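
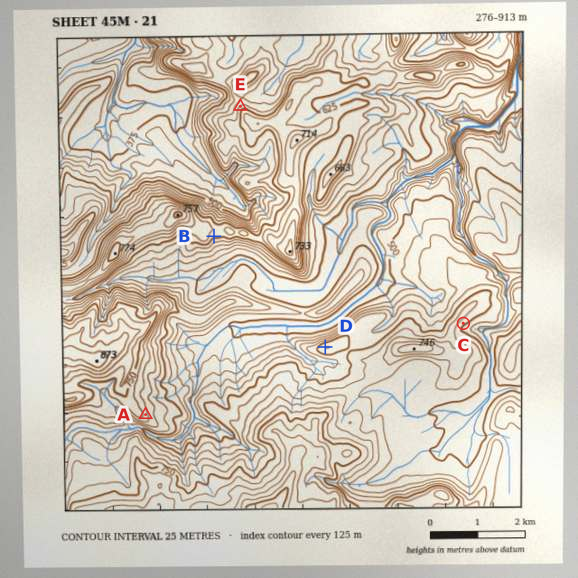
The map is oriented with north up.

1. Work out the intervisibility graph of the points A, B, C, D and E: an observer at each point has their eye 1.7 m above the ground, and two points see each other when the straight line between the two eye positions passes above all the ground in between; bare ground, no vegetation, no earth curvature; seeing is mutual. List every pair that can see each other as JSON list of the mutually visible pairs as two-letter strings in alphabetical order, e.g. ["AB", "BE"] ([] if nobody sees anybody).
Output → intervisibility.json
["AB", "AD", "BD"]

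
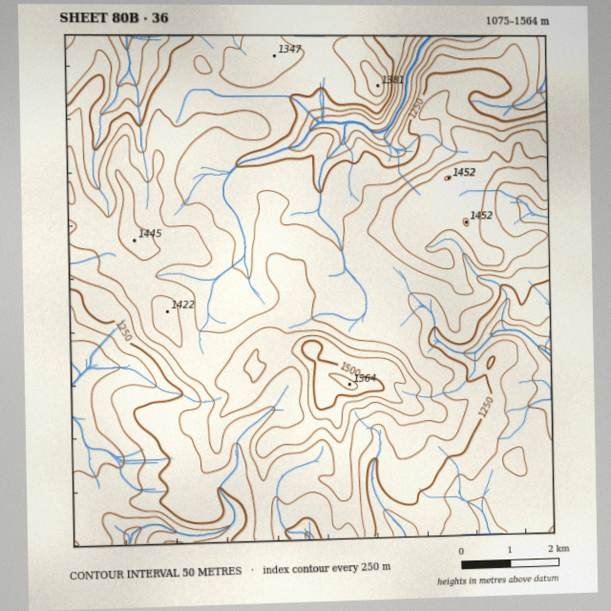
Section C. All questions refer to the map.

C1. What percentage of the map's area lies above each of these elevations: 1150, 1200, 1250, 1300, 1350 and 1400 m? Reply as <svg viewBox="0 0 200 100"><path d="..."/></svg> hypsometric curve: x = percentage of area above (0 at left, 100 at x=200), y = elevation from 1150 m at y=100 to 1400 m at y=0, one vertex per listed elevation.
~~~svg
<svg viewBox="0 0 200 100"><path d="M188 100l-24-20-24-20-45-20-46-20-29-20"/></svg>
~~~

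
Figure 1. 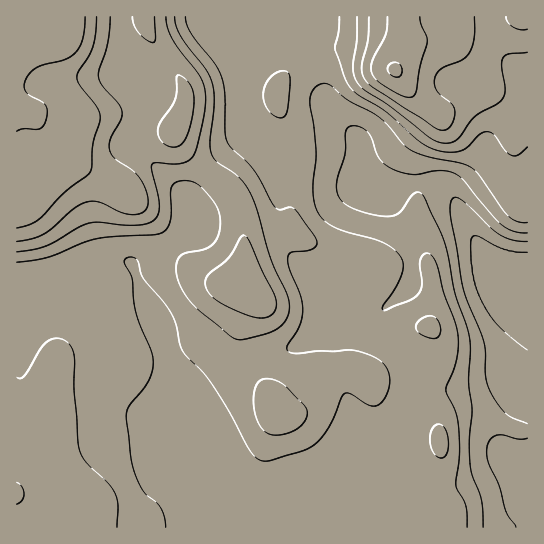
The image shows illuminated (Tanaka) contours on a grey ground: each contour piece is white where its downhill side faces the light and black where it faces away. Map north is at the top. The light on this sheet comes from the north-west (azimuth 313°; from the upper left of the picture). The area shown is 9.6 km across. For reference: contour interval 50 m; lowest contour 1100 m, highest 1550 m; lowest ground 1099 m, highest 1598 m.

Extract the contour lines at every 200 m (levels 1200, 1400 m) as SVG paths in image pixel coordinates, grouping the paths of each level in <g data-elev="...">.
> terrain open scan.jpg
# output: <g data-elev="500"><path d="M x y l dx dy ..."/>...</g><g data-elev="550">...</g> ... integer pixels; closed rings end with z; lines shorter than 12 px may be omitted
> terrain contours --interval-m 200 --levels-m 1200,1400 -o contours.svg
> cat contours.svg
<g data-elev="1200"><path d="M483 527l-1-26-10-26-2-13-1-24 3-27-3-29 1-43-3-13-12-33-11-52-19-43-6-6-6 3-14 18-9 3-13-1-16-4-12-5-8-5-4-8 0-10 8-29 0-20 2-5 3-3 5 0 11 4 5 8 9 21 6 6 9 5 18 4 28-3 8 0 8 3 7 7 38 44 12 6 13 2"/></g><g data-elev="1400"><path d="M17 504l5-4 2-6-2-7-5-5"/><path d="M259 318l8-1 6-3 3-5 0-8-26-59-4-6-3-1-2 2-13 21-20 17-3 6 0 5 6 9 10 8 24 11z"/><path d="M17 252l17-3 12-3 32-18 11-5 10-1 24 3 16 0 11-2 7-6 2-7 0-8-7-31 0-6 5-2 24 1 6-3 5-3 6-15 8-41-1-12-3-10-30-41-5-12-1-10"/><path d="M369 17l-1 22-6 27 0 7 3 6 8 8 61 40 9 3 5-1 4-4 2-8 1-7-4-7-14-12-3-6 1-7 2-5 4-4 21-9 7-7 5-15 0-21"/><path d="M506 17l2 5 6 5 7 3 6-1"/></g>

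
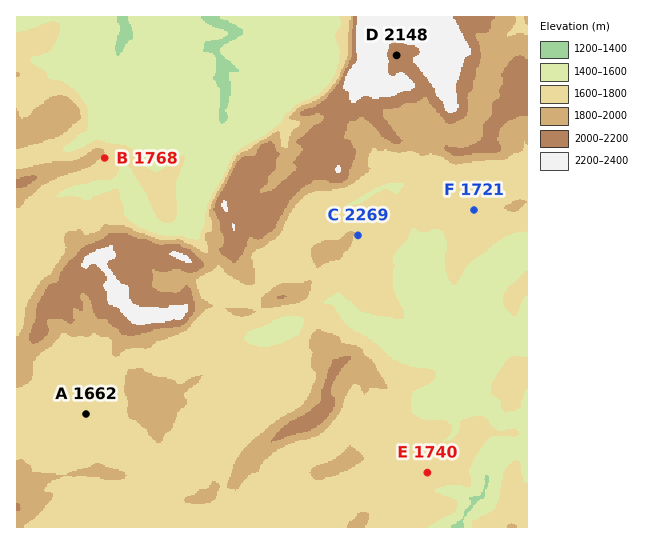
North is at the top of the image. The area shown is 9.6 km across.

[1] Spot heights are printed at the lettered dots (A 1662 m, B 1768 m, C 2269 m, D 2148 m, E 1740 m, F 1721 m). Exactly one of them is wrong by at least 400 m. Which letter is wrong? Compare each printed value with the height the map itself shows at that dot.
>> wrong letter C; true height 1769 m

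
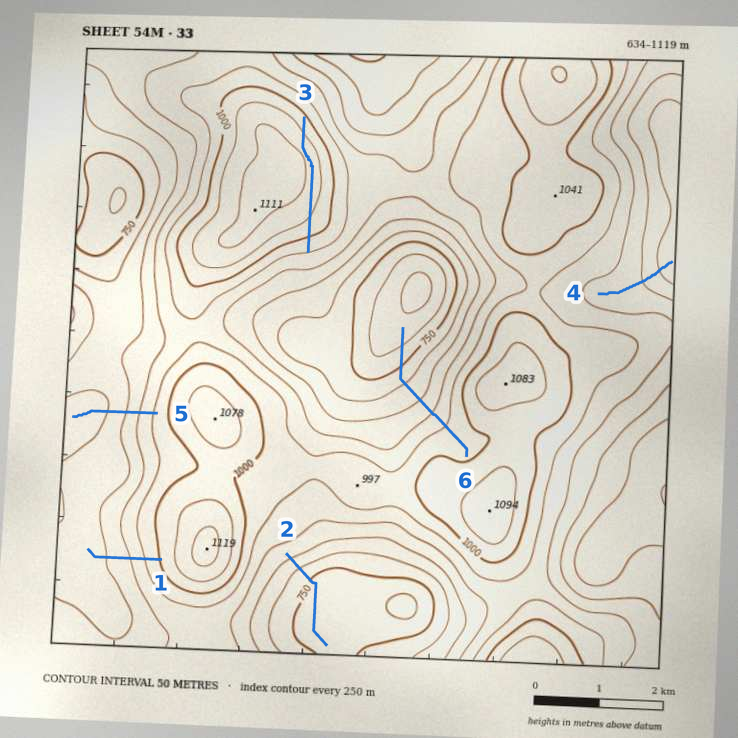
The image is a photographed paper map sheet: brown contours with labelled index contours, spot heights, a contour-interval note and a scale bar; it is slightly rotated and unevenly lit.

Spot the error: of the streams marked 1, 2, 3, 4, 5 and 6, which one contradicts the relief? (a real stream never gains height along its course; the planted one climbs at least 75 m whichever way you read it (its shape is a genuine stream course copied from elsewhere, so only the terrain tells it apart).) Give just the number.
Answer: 3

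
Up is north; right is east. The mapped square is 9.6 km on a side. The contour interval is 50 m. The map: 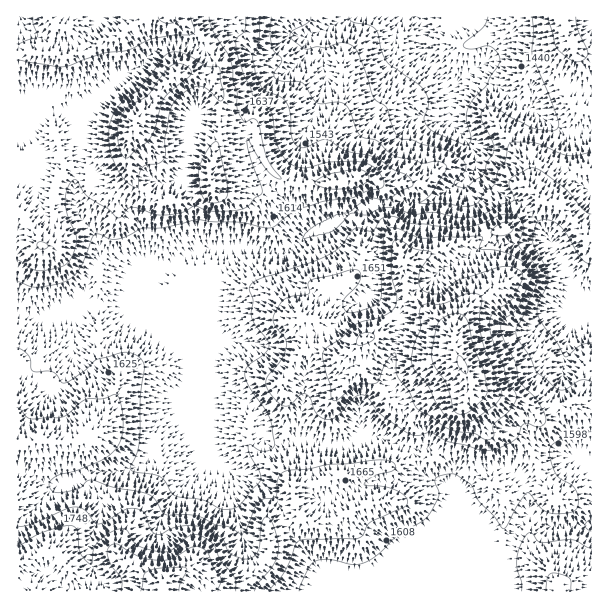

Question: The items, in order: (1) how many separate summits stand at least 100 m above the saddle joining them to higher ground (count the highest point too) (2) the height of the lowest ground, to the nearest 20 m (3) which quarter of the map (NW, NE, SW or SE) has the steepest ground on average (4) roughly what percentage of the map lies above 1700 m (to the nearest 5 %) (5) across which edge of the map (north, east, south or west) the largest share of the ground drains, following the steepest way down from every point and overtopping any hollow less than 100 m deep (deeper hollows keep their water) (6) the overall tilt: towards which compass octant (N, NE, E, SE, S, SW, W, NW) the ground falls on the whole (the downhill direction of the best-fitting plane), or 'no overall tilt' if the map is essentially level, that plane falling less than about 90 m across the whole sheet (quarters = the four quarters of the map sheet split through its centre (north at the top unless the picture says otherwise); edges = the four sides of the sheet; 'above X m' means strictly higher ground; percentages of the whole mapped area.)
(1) There are 3 summits with 100 m or more of prominence.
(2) About 1360 m is the lowest elevation on the sheet.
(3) The north-east quarter is the steepest part of the map.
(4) Ground above 1700 m makes up about 15 % of the sheet.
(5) Drainage is mainly to the north: more ground falls towards that edge than towards any other.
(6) Overall the map slopes down towards the north-east.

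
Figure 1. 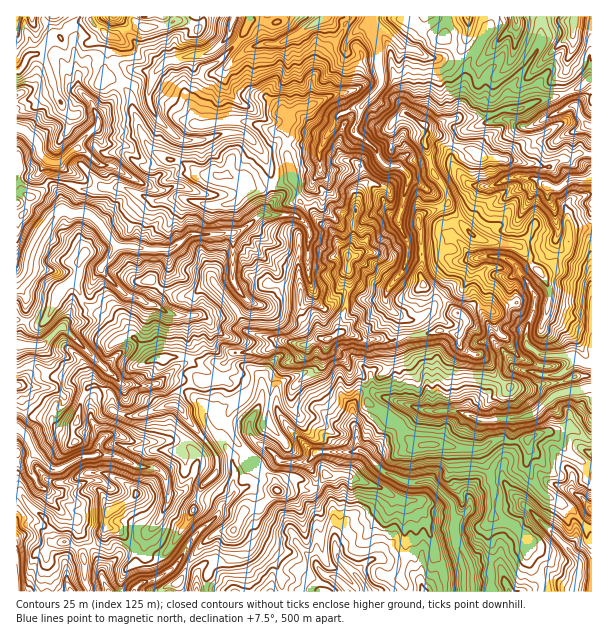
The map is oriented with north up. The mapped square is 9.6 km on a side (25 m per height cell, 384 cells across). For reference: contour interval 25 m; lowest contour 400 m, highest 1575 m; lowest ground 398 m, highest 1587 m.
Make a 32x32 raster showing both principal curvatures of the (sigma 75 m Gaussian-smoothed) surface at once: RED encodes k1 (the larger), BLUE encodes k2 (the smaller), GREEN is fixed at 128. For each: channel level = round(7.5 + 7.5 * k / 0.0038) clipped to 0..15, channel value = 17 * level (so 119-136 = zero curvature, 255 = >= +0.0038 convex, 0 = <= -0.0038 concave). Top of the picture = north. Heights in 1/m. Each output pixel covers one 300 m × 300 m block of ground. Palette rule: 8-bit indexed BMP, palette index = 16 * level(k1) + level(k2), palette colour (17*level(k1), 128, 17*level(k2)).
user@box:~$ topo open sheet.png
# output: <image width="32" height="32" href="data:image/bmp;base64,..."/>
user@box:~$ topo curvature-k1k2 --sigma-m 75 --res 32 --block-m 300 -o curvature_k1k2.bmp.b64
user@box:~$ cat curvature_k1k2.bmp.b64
<image width="32" height="32" href="data:image/bmp;base64,Qk02CAAAAAAAADYEAAAoAAAAIAAAACAAAAABAAgAAAAAAAAEAAATCwAAEwsAAAABAAAAAAAAAIAAABGAAAAigAAAM4AAAESAAABVgAAAZoAAAHeAAACIgAAAmYAAAKqAAAC7gAAAzIAAAN2AAADugAAA/4AAAACAEQARgBEAIoARADOAEQBEgBEAVYARAGaAEQB3gBEAiIARAJmAEQCqgBEAu4ARAMyAEQDdgBEA7oARAP+AEQAAgCIAEYAiACKAIgAzgCIARIAiAFWAIgBmgCIAd4AiAIiAIgCZgCIAqoAiALuAIgDMgCIA3YAiAO6AIgD/gCIAAIAzABGAMwAigDMAM4AzAESAMwBVgDMAZoAzAHeAMwCIgDMAmYAzAKqAMwC7gDMAzIAzAN2AMwDugDMA/4AzAACARAARgEQAIoBEADOARABEgEQAVYBEAGaARAB3gEQAiIBEAJmARACqgEQAu4BEAMyARADdgEQA7oBEAP+ARAAAgFUAEYBVACKAVQAzgFUARIBVAFWAVQBmgFUAd4BVAIiAVQCZgFUAqoBVALuAVQDMgFUA3YBVAO6AVQD/gFUAAIBmABGAZgAigGYAM4BmAESAZgBVgGYAZoBmAHeAZgCIgGYAmYBmAKqAZgC7gGYAzIBmAN2AZgDugGYA/4BmAACAdwARgHcAIoB3ADOAdwBEgHcAVYB3AGaAdwB3gHcAiIB3AJmAdwCqgHcAu4B3AMyAdwDdgHcA7oB3AP+AdwAAgIgAEYCIACKAiAAzgIgARICIAFWAiABmgIgAd4CIAIiAiACZgIgAqoCIALuAiADMgIgA3YCIAO6AiAD/gIgAAICZABGAmQAigJkAM4CZAESAmQBVgJkAZoCZAHeAmQCIgJkAmYCZAKqAmQC7gJkAzICZAN2AmQDugJkA/4CZAACAqgARgKoAIoCqADOAqgBEgKoAVYCqAGaAqgB3gKoAiICqAJmAqgCqgKoAu4CqAMyAqgDdgKoA7oCqAP+AqgAAgLsAEYC7ACKAuwAzgLsARIC7AFWAuwBmgLsAd4C7AIiAuwCZgLsAqoC7ALuAuwDMgLsA3YC7AO6AuwD/gLsAAIDMABGAzAAigMwAM4DMAESAzABVgMwAZoDMAHeAzACIgMwAmYDMAKqAzAC7gMwAzIDMAN2AzADugMwA/4DMAACA3QARgN0AIoDdADOA3QBEgN0AVYDdAGaA3QB3gN0AiIDdAJmA3QCqgN0Au4DdAMyA3QDdgN0A7oDdAP+A3QAAgO4AEYDuACKA7gAzgO4ARIDuAFWA7gBmgO4Ad4DuAIiA7gCZgO4AqoDuALuA7gDMgO4A3YDuAO6A7gD/gO4AAID/ABGA/wAigP8AM4D/AESA/wBVgP8AZoD/AHeA/wCIgP8AmYD/AKqA/wC7gP8AzID/AN2A/wDugP8A/4D/AKOopOWy9IDQ9da1dYaHpoeWlZWUpqeEt5WDx5SWp3WksriD55Kk9+iQ4pWWl4eWhoS2hJWGpobIhHS1hqiXp4Kjt8fFtIW1hveQ55anl5eVlpSXl3aXhsdwlqaGuMiAtpS2lnO2x4aDpuWQ18iXdYOWhYeXh4eXpoDJp7e3gKbWpceEdabYlqaC+MaAyMd0tpV0dXaXl6inkYPHloCm2KPncJWVxoP5yYCU1YOUlenHx4SXtvfF1qC1c8eDpteTsrPTsOjm+JShgbXWxoWmxsfD+PjGgIBwk6iFppW3lpTHw4DkkICQsMXHppTFpraA0YCggYC2ybi2p6eGdaeWlbaglsj5oMOjhIWU5oS2keeytri0lZWnuMi2xvjl6baXtqTGpuihxve3deeEl4SltLWnloGnuMeVpaRwgIBwttaVppeE5aP2k9j4tXSGp5SUx3WXg8ekgZKSk5XIuZWAxZSDhZTH56CAgJKlqJeXhYTGloSllJaHp5eXhqXp58TCs9e2lseQoenIpZamt4RzpMWVlMRylYaGhZSl5YDg1KO0gXDHsLTFo6e4ppbG09fU99bXcre2lnVi+PSh9JCggpO21oCjt6e3loeGhZPW16Wlx/f4xcbW5vbnx6K0oPmnlKTXpJSWt6iCgIFylNRyY6a2g9aWg4OEhOnF6Mag+JeTg6jHtaazkKPX2Kb3gKWk54C11ISA18jVhKaXx6D1h4OTlaTGgcLo6pKE2bSyyZT3kLf5hYOQ+XWWpqWSoPiWg6OkuMikoaalkabIxaOFluaAtvnH2KD1dJSAoJDmlraEtYKWybeQkZOikKCQg5aF+IDXx8emkPZ0ldjn5reExoTYcZSkgIanlreVpoShgbPAwcPjs4SA+GS1l5aUx7XVpdencZOFlpfHttfXx8iEotXVlObHs6D45caGlrezoeilxtbk19jXw4KUg5WWqLek1oKD2Of4oLH0hIKQo4FwoLPGkoHmoYCkt6bHt6eXhoXYkZPE1nCQtuaBp7ez1PjFk9iQ05DVxpXHt5V1qKiDlseA1tbA0ZH2lLTZxseWhMfnkHPmo4GXt7aBpKSSkqaot4SgsMD6o/i3g4Smg5LmooKmlrfagJbXgraop7e2lKjHyHHAoqb416TYtrXFtYDCoZWXx4GklceCmKiHhZS3t5fY9veQo+eFdaZ1dpe35+WztpWmlLmnpoKXqJZ0l4amdceEpvaQpYaGloaFloWmhOjHpoaGhpWWhXKCo8WDhpd1t5aEtbOWhISWlqeExpSUtpaml4aWyKWGhqaloNVygYOnppSlpIKVqZamlJSnt4O1paanttej1+jX1smDxcbZtZKFxnSlyKeXlpW4gpa3hLU="/>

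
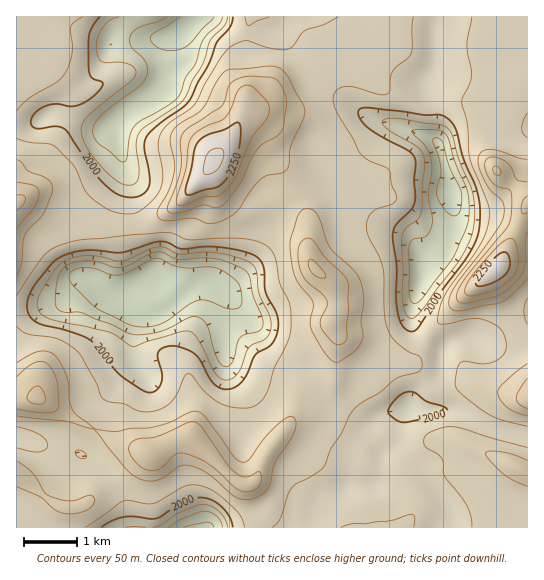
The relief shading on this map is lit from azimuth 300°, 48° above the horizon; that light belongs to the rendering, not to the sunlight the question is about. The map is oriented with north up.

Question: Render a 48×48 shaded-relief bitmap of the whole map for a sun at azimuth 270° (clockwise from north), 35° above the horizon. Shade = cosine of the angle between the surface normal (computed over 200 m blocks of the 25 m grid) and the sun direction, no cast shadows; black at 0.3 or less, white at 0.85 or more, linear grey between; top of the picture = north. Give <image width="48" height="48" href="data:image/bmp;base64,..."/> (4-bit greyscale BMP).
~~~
<image width="48" height="48" href="data:image/bmp;base64,Qk32BAAAAAAAAHYAAAAoAAAAMAAAADAAAAABAAQAAAAAAIAEAAATCwAAEwsAABAAAAAAAAAAAAAAABEREQAiIiIAMzMzAERERABVVVUAZmZmAHd3dwCIiIgAmZmZAKqqqgC7u7sAzMzMAN3d3QDu7u4A////AHiIh2RFZ3QjV77Zh3d3iIh3iHdniZiHd4iZh2VVeHUzR724h2Z3iIiHeIdmiZiHd5mIeHZWeHZUV6unZmZ3d4iHeId3iYiHiIh2eIZniHdmeKuoQ1Z3d3iIiId4iIiIiGZWd4d4mXZWibuXU0Z3dneIiId4iIiJmUVnd3iaqoVGiqdXhEZ3dneHiIeIiImqmFZ3d4iruoVGiXRIpkV3d3d3iIiIiJmYZXeIeImqqYd4hkNYuVRnd3d3eIiIiYh2ZoiIiJmZmIiZdDNoqoVWd3d3d4mIiHZnd4iIiId4h4mZczV4mpdWd3Znd4mIh3eIiIh3ZmZ3d4iZdVZ3iZhmZ3ZmZniIiJmZmZhkNGd3d3iZhmd4iJh2d3dmVWmYmZmaqphjJGd3ZnmYhmeIiIiHd3d3VWmYiZmaqqljJGZmVYqpdTaamIiIiGZ3dmeImZiZqqljNWVVV5upYia8qYiIiGZ3d3dnmYiJqqlkRVVVaKqYUSa9uYiImWVnd3dWmXeImZl1VlVVaamHQje8uqmJqWVWd3dWiHiJiIh2ZVVlaJmHU0eqq7qaunRFZmd2eIiZiGZmVVZURomYZFeInNuruVRFZVmXZ4mYh0RFZmVEV4mqhmd4rdusyVNFU0m6hniIdyI1Z1VWeIiZl2eJzcqruWQ1QSnNuFZmZhI1ZlVniIiIh3eb3bmruWQ0QBfO7HVERCIjRWZ3eIiHeIis7aq7qFM1QAW+/8dCEjIQJXiHZniYd4ms3bvLhUNFQASc7+xzADMgFHiXQ2iYd4mbzLzaYzRWUQOKzv62EDRUNGeHQjinZniZqqzYM0ZmQQSJrf7YIDVnZnd3ZUaYZneIiay3NFd2QRV3nO7rUjVnd3d3d3eIh3d3iJqnRGd2QjVmit7chTRWd3d3iJh3iHZ3d4mnRWd2VDRFau7cuTNFZ3d3iauWZ3Znd4mXVXd3dUIjau7M3EM0Z3dmeb3ZRWRGd3iHZnd3dkECa/7M3FQ0VmZVeb3uhVMkZ4d2Z3d3d0ACfP/KqmZVVlQ1iszvyFICV3dmd3d3dkECjf/YZmZmZkJGnMvf6nMBR3Zmd3d3dkICnv/GNGZnZCJXrcvf64UQRnZWd3d3dlIDz/2VRXd3UyRovcvO64YhNmVWd3d2ZkIG39p2Z2d2UiRozczNy5dCNVRGd3ZlVDNJ7rh3d1Z3ZDRovMzLupl1RVRFd2VERWd5zKh3d0RodkNHmqvLuqqnVERFZlRGd4iIqpiHd1VXh1M0aIq8zLu4ZURFZlZ4h3d4mYiHd3Zmd2VDRnit7bzIVUM1Z2eId2Z5mYiId3d3ZmZkM1ec7cuoZkNGd3iHdlZ5mYiId3d3ZVZ2UzaL3cqYd1RXd3d3dmZ4mZiIh3d3dTRnZEaJvtqHh2Z3d3d3d2ZomZiIiHd3dSJXZVZ5vdqHd3eId3d3d3ZYmZiIiHd3dSFXZVZ5vduYd3iId3d3d3ZomYiIiHd3djJGZVVorMy4d3iIh3d3d3ZomZiIiHd3dkNGdlRGib7Zd3iIiId4h3ZniZiIdw=="/>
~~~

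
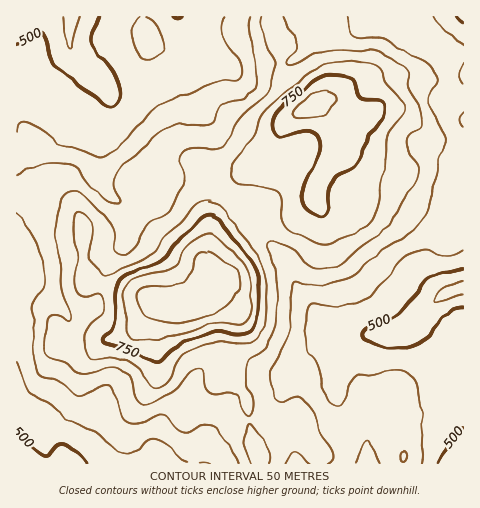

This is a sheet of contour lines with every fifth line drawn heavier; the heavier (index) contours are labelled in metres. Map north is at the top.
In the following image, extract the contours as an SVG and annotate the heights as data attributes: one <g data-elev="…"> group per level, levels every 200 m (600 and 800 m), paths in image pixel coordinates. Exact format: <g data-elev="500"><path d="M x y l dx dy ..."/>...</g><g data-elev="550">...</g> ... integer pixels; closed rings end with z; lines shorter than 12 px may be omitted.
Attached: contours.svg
<g data-elev="600"><path d="M286 463l5-9 3-2 5 2 11 9"/><path d="M328 463l4-5 0-7-11-16-6-17-8-14-5-5-4-2-19 3-5-5-3-10 0-14 18-42 2-44 2-3 2 0 13 3 11 0 32-8 24-22 30-20 16-13 7-11 9-37 2-17 7-16-2-9-11-19-5-12 1-7 6-8 2-4-1-7-4-7-8-7-21-9-18-13-8-2-16 2-6-2-4-5-5-15"/><path d="M401 461l4 1 2-3 0-5-3-3-2 1-2 3z"/><path d="M17 211l5 8 16 27 3 10 2 14 0 17-9 13-2 8 3 20-2 29 3 11 4 7 5 3 16 5 13 10 4 3 6-1 18-9 8 1 5 6 8 24 7 6 8 0 26-8 4 2 8 11 7 4 7 0 16-7 7 0 9 10 12 19 5 9"/><path d="M250 17l-1 10 7 53-3 10-10 8-20 6-4 5-6 13-4 3-33 0-9 2-9 7-36 33-6 7-2 11 6 16-1 3-7-1-10-6-15-15-9-13-7-4-12-2-13 1-15 4-14 6"/></g><g data-elev="800"><path d="M137 340l24-2 57-15 20 2 7-3 3-3 2-6 1-23-2-16-5-11-28-26-5-2-4-1-11 5-10 7-4 6-4 12-5 5-27 6-15 6-7 9-1 11 5 32 3 4z"/><path d="M296 118l20-1 7-2 10-11 2-6-1-3-4-3-7-1-11 4-19 16-1 5z"/></g>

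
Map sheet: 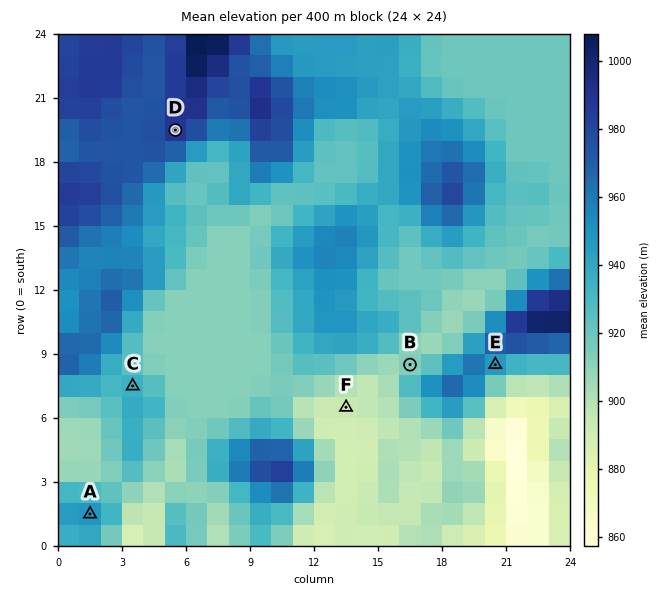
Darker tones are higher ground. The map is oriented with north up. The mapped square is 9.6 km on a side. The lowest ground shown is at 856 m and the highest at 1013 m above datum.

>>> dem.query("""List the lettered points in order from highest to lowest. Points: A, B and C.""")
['A', 'C', 'B']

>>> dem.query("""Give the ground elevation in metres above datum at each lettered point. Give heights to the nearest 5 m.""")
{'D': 990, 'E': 945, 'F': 895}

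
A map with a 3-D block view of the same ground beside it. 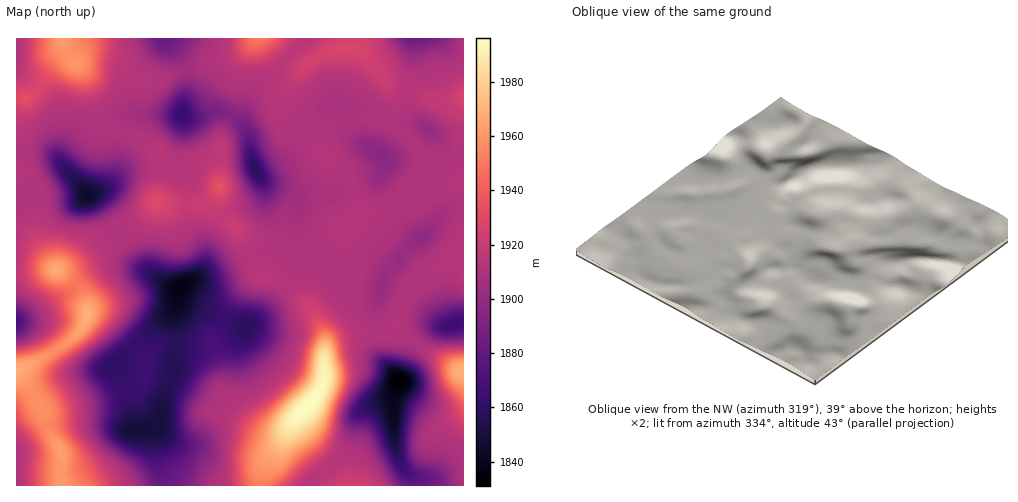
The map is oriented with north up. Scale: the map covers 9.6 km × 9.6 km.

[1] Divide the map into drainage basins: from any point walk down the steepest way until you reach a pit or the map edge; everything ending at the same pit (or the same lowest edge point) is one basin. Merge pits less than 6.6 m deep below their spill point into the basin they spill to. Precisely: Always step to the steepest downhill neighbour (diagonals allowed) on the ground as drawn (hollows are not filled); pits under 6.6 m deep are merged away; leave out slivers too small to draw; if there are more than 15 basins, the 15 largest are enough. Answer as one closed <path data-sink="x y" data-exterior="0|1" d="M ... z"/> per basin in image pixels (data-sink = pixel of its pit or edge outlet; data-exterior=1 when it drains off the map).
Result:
<path data-sink="181 286" data-exterior="0" d="M218 188l-17 17-35 0-9-4-26 27-27 14-23 19-24 9 16 11 8 10 5 10 1 16-6 12-17 16-19 13-29 12 0 3 14 14 12 22 14 1 45-10 19-7 12-1 12-14 0-16 3-7 8-9 9-2 51 2 8 26 1 24 4 10 15 14 20 11 17 1 5-2 29-30 10-20 1-39-3-12-10-20-7-7-20-18-25-11-20-41-20-22z"/><path data-sink="400 380" data-exterior="0" d="M395 326l-4 5-8 3-35 3-15 4-7 6-2 5 0 28-4 10-6 10-23 22-10 18-15 19-6 17-1 10 205-1 0-114-5-1-40-24z"/><path data-sink="133 431" data-exterior="0" d="M179 344l-20 1-10 6-5 11 0 16-12 14-12 1-19 7-45 10-14 0 3 15 17 28 0 33 197-1 5-24 23-32-7 3-17-1-20-11-15-14-4-10-1-24-8-26z"/><path data-sink="88 196" data-exterior="0" d="M68 59l-7 2-11 11-11 16-15 12-3 12-1 12 3 42-1 6-6 5 1 97 39-4 25-9 23-19 27-14 25-26 1-50-16-12-28-10-14-11-17-48-5-6z"/><path data-sink="255 168" data-exterior="0" d="M273 38l-17 0-11 17-7 20 0 28-18 37 0 70 20 22 18 38 5 6 7 0 21-13 13 0 8 5 10-4 18-15 6-20 12-17 0-10-10-25-19-18-45-57-1-5 5-11 10-15 7-6-5-1z"/><path data-sink="423 237" data-exterior="0" d="M463 178l-14 8-18 5-11 6-16 1-25 16-23 0-10 15-6 20-18 15-11 4 1 12-3 25 15 30 2 13 3-4 10-5 18-3 26-2 8-3 4-5 8-27 22-25 26-12 13-1z"/><path data-sink="378 153" data-exterior="0" d="M350 47l-22 4-20 11-13 14-12 21 1 5 18 24 27 33 19 18 10 25 0 10 21 2 25-16 13 0 14-7 23-7-13-6-25-31-24-24 2-21-8-20-12-17-14-14z"/><path data-sink="181 114" data-exterior="0" d="M250 45l-16 11-84 26-16-3-15-14-15-6-16-1-12 6 4 4 6 10 9 35 11 14 35 13 32 22 30 0 10 8 5 12 3-16-1-26 18-37 0-28 3-13z"/><path data-sink="17 322" data-exterior="1" d="M57 270l-41 4 1 95 28-11 19-13 17-16 5-8 1-14-6-16-8-10z"/><path data-sink="414 39" data-exterior="1" d="M463 38l-113 0-2 9 12 4 31 35 25 6 15 8 14 1 19-4z"/><path data-sink="164 39" data-exterior="1" d="M255 38l-192 0 0 3 12 23 13-6 16 1 15 6 15 14 16 3 84-26 12-8z"/><path data-sink="455 324" data-exterior="0" d="M463 262l-12 0-26 12-22 25-8 24 0 5 12 10 52 32 5 0z"/><path data-sink="427 128" data-exterior="0" d="M389 84l-2 1 7 17-2 21 24 24 25 31 8 5 7 0 6-4 2-2 0-79-27 3-10-2-11-7-21-5z"/><path data-sink="17 461" data-exterior="1" d="M18 374l-2 1 0 110 45 1-1-37-15-24-3-17-8-15z"/><path data-sink="17 39" data-exterior="1" d="M62 38l-46 1 1 59 9 1 5-3 30-35 7-2 5 3z"/>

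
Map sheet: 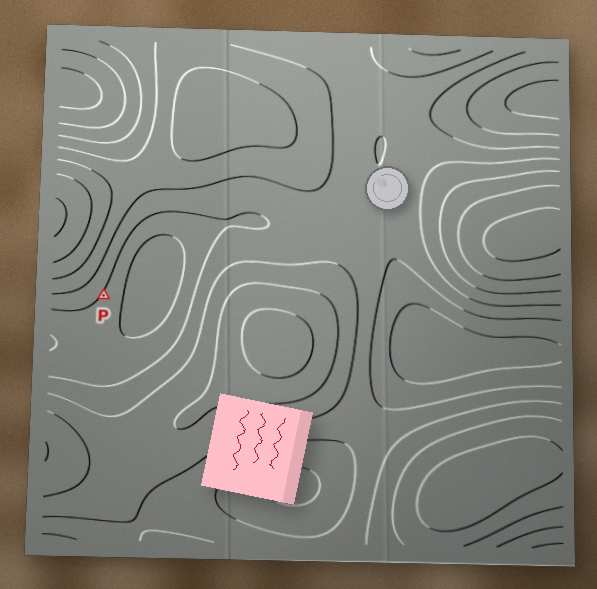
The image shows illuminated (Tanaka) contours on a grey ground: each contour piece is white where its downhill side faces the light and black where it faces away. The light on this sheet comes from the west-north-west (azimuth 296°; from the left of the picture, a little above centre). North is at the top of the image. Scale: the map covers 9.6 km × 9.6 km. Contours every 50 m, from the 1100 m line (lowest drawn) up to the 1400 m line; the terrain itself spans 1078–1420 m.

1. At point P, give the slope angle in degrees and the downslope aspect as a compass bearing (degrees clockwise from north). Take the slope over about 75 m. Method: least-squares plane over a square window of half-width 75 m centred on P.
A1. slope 7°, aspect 119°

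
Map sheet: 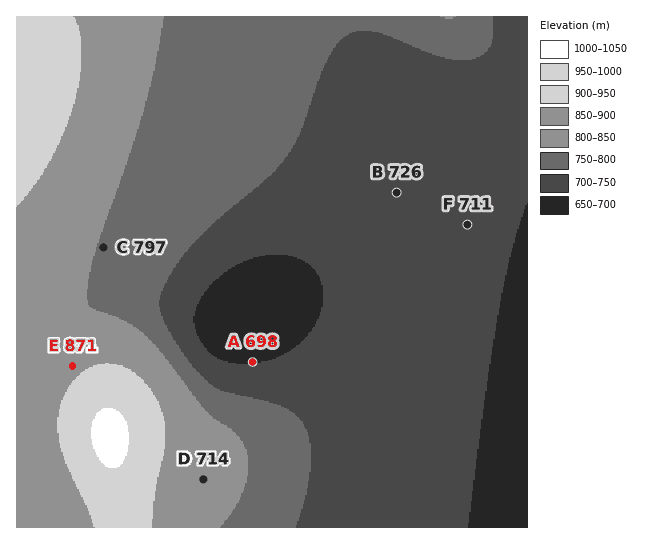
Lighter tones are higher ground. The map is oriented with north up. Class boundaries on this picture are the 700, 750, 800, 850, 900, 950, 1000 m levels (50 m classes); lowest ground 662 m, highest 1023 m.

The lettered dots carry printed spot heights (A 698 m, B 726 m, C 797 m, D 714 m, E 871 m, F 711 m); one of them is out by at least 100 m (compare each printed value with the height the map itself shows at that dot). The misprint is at D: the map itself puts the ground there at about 839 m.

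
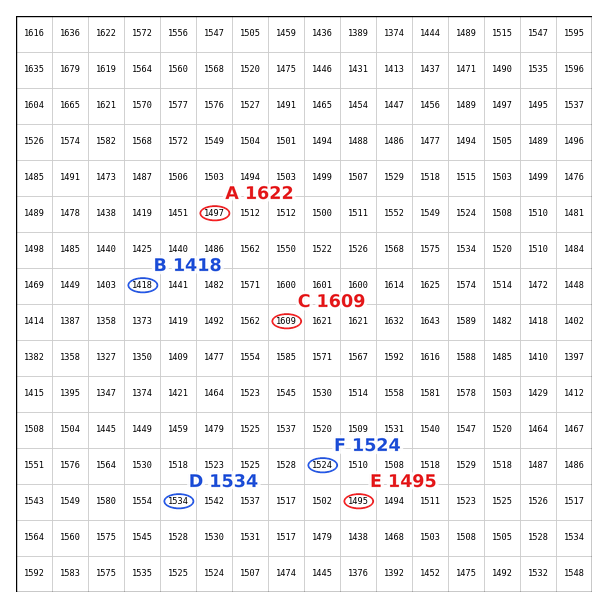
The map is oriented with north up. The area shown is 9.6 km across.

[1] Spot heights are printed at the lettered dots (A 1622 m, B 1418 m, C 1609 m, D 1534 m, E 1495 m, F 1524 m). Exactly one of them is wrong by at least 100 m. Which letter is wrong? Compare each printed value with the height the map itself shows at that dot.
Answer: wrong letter A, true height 1497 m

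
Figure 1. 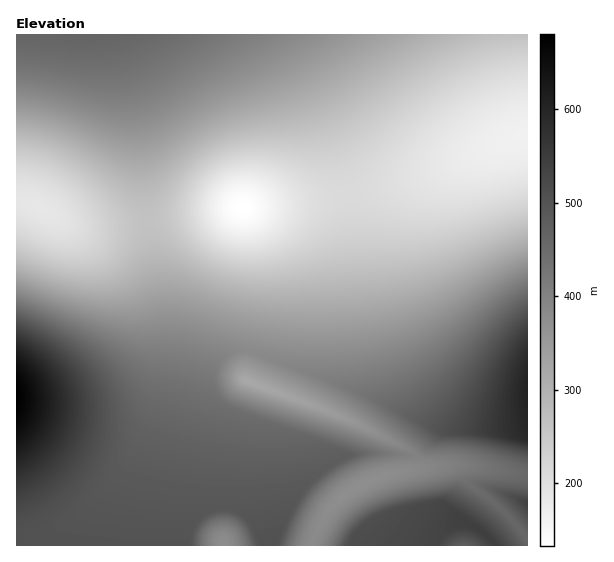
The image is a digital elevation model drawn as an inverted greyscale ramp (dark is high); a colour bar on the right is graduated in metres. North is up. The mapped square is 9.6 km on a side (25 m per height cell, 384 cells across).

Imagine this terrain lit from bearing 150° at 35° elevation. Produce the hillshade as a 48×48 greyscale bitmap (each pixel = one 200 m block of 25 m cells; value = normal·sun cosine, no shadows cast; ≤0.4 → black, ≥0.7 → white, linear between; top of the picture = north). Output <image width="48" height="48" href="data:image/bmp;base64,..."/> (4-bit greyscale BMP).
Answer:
<image width="48" height="48" href="data:image/bmp;base64,Qk32BAAAAAAAAHYAAAAoAAAAMAAAADAAAAABAAQAAAAAAIAEAAATCwAAEwsAABAAAAAAAAAAAAAAABEREQAiIiIAMzMzAERERABVVVUAZmZmAHd3dwCIiIgAmZmZAKqqqgC7u7sAzMzMAN3d3QDu7u4A////AJmYiIiIiIiJz+uXaL/qYQKIiIiJ39pmeqmZmIiIiIiIv/2oeK/8gwBYiIiIrLl3e6qpmYiIiIiInv/JiI3+pRADZ4iIiHZnmru6qZiIiIiIic25iIr/2UAAATVmdlVpmMy7qpmIiIiIiIiIiIjf/JUgAAAANFZ3ZMzLuqmYiIiIiIiIiIie/9p1MQAAA1ZlQ93Mu6qZiIiIiIiIiIiJ7//Kh2VDM1ZVZ93cy7qpiIiIiIiIiIiInf/+26mYiIiZq93czLupmIiIiIiIiIh3d5vMuqvN3Mzd793dzLupmIiIiIiIiHd3ZUNFaJrO///u7t3czLuqmIiIiIiId3ZUMiNGiqqqzMzLu9zMzLuqmIiIiIh3ZUMiI0aKqqmHd3d3iMzMu7qqmIiIiIdlQyIjV4q6qYdmZmZneLu7u6qpmIiIiIZCIjVom7uph2ZmZmZmd6qqqqmZmIiIiIdTRomru6mHZmZmZVVmZ5mZmZmYiHd3eJqpmru6qYdmZmZlVVVVZnd4iIiIh3d3d5zdy7qYd2ZmZmVVVVVFVWZmd3d3d3d3d3rcqZh2ZmZmZlVVVERERFVVVmZmZ3d3d3eZh3ZmZmZmZVVVREQzM0REVVVmZmZnd3d3ZmZmZmZmZVVVREMzMzM0REVVVmZmd2ZmZmZmZmZmZVVURDMyIiMzNERFVWZmZmZmZmZmZmZmZVVURDMiIiIzM0RFVVZmZmZmZmZmZmZmZVVURDMiISMzM0REVVZmZmZVVVVmZmZmZVVURDMiITMzRERFVWZmZmVVVVVWZmZmZlVVRDMiITRERERVVWZmZlVVRVVWZmZmZmVVREMyIkRVVVVVZmZmZlVERFVWZmZmZmZVVEMzIlVVVWZmZnd3dmVEREVWZmd3ZmZlVUQzMmZmZmZnd3iId2VURFVmZ3d3d2ZmVVRDM3d3d3d3eIiZiHZlVVVmd3d3d3dmZVVEQ3iIiIiIiJmamZh2ZmZnd3iId3d2ZlVURIiZmZiZmaqru6qYd3d3iIiIiId3dmZVVZmZmZmZqqu8zMu6mIiIiIiIiIiHd3ZmVaqqqqqqqrvM3d3LqpmZmZmZmZiIh3d2Zru6qqqqu7zN3u7cy6qqmZmZmZmYiId3dru7u7u7u8zd7u7tzLuqqqqqqpmZmIiHd8zLu7u7u8zd7u7t3Mu7qqqqqqqpmZiIiMzMy7u7vMzd3u7t3Mu7u7u6qqqqqZmZiNzMzLu7vMzN3e7d3My7u7u7u7qqqqmZmd3MzLu7u8zM3d3d3MzLu7u7u7u7qqqqmd3MzLu7u7zMzd3dzMzMu7u7u7u7u6qqqszMy7u7u7vMzMzMzMzMy7u7u7u7u7u6qszMu7u7u7u8zMzMzMzMzMzMzMu7u7u7u8y7u7u7u7u7vMzMzMzMzMzMzMzMy7u7u7u7u6qqq7u7u7u7u7u7zMzMzMzMzMy7u7u6qqqqqru7u7u7u7u7u8zMzMzMzMzMzKqqqqqqqqu7u7u7u7u7u7zMzMzMzMzMzKqqqqqqqqq7u7u7u7u7u7vMzMzMzMzMzA=="/>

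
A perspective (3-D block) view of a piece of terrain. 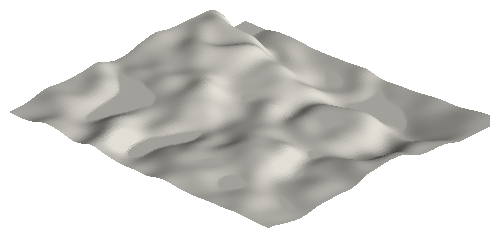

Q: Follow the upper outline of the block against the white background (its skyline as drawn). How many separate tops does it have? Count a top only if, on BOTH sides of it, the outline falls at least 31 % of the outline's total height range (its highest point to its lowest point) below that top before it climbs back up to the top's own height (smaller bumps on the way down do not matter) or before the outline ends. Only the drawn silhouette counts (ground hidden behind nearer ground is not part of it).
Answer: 1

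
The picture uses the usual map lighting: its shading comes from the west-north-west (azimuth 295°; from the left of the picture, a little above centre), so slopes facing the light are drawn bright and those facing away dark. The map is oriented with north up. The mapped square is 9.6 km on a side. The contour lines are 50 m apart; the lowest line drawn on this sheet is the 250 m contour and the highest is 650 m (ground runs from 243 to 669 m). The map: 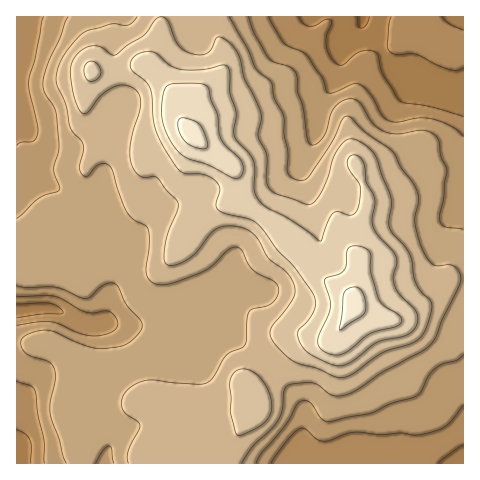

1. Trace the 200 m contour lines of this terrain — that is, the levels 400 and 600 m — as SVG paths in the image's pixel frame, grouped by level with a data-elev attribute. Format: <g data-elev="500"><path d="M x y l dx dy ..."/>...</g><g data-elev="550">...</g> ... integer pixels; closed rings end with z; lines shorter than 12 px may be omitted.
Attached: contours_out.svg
<g data-elev="400"><path d="M95 463l8-13 6-4 3 2 2 15"/><path d="M256 463l6-10 24-29 10-19 4-4 5-1 4 2 12 16 6 4 43-9 21-10 26-7 4-5 7-14 7-8 7-5 14-4 7-5"/><path d="M17 286l9 1 30 0 29 12 6-2 12-12 6-2 4 0 5 4 9 19 15 17-1 7-8 9-8 6-9 2-15 2-10-2-16-5-19-10-8-2-16 3-8 3-3 4 0 6 4 7 7 3 16 5 6 8 1 10-5 23 0 11 9 26 4 17 4 7"/><path d="M463 229l-18-2-5-5 0-7 4-16 0-16 3-12-6-16-2-15-7-7-11-3-23 4-14-3-12-8-13-21-5-3-5 0-8 3-8 7-7 23-5 8-7 5-4-1-3-7-4-32-5-13-2-19-5-6-17-5-5-4-15-25-6-16"/><path d="M68 17l-20 46-5 20 2 9 9 14 2 9 3 32-5 22 6 20-3 3-18 6-22 20"/></g><g data-elev="600"><path d="M334 355l10-2 25-19 27-7 3-2 3-4-3-6-15-9-5-6-8-28-1-19-3-4-6-3-7 0-5 2-2 4-1 12-2 6-4 4-13 4-2 2 5 19 0 8-2 8-9 20-1 8 4 7z"/><path d="M232 178l5 0 4-2 2-4 0-7-4-7-13-12-5-8-2-7-2-16-6-14-3-14-5-3-7-1-21 0-7 2-3 4-2 6-1 21 4 15 8 15 12 11 22 8z"/></g>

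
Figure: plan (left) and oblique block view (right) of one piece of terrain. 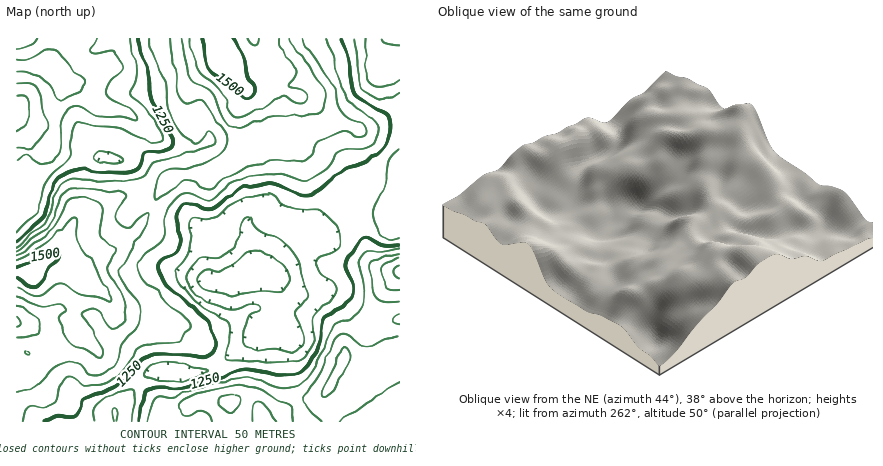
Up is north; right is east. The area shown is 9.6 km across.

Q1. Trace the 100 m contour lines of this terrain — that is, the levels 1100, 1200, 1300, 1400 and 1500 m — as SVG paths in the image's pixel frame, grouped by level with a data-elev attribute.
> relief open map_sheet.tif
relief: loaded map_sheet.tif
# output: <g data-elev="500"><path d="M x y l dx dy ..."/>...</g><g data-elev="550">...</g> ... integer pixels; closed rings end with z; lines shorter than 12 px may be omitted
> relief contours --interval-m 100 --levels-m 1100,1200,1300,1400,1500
<g data-elev="1100"><path d="M228 295l-18-4-8-3-5-6 1-7 6-4 12 0 6-1 16-9 10-9 6-2 10 2 12 6 8 6 5 8 1 6-2 6-2 4-6 3-22 0-22 4z"/><path d="M16 59l12 0 18-9 8 0 8 5 12 16 10 9 1 4-2 4-5 4-14 6-6 1-2-2-6-11-10-8-10-5-14-1"/><path d="M400 45l-11-1-6-6"/><path d="M38 38l-8 7-14 3"/></g><g data-elev="1200"><path d="M93 422l1-12 4-7 14-8 18-6 4 2 1 7-4 24"/><path d="M170 382l-24-4-2-1-1-3 3-4 6-5 14-3 14 1 27 7-4 4-13 6-10 2z"/><path d="M254 362l-28-2 4-32-1-4-35-24-16-18-3-8 2-6 9-8 2-7 2-11-1-20 2-4 5-1 12 2 6-1 26-18 14-4 12-2 6 2 10 8 8 4 26 1 6 2 15 17 3 6 1 8-1 4-4 4-16 6-3 4 0 6 2 6 15 10 3 8-4 8-15 12-4 6-1 6 1 18-6 14-6 5-6 2z"/><path d="M400 238l-12 2-6-3-6-11-3-14 2-8 11-22 2-20 12-13"/><path d="M108 164l-11-4-3-2 1-4 5-2 8-1 9 3 6 6 0 2-3 1z"/><path d="M16 131l6-2 4-3 4-20-1-6-3-3-10-2"/><path d="M400 92l-10 6-8 1-12-3-8-6-3-8-1-22-4-22"/><path d="M130 38l1 10 6 22-1 10-5 14 20 20 11 20 0 6-4 3-8-1-12-4-20-10-22-2-16-4-3 0-3 4-3 12-1 20-23 23-5 9-2 16-2 6-22 21"/></g><g data-elev="1300"><path d="M22 422l3-10 3-4 4-1 12 1 10-4 3-6 3-14 6-5 6-1 8 6 6 2 11 0 11-3 12-9 20-27 10-3 28-2 2-2 8-10 2-6-3-6-17-13-26-25-4-6-2-6 1-6 2-4 23-20 1-24 4-8 7-8 6-3 6-1 16 6 6 0 26-19 12-4 20-3 12 0 20 7 8 0 19-13 9-14 4-3 8-3 18-1 8-5 5-10-1-6-6-7-24-19-12-30-3-16-8-16"/><path d="M400 325l-5-3-1-2 1-4 5-2"/><path d="M16 317l4 5 0 2-4 2"/><path d="M400 249l-14 2-16 0-9 7-3 8 5 24 1 8-2 6-10 14-15 6-5 3-18 43-6 7-6 6-10 4-12 1-24-9-14-1-42 9-28 10-14-1-2 2-3 4-5 20"/><path d="M148 38l2 10 15 32 3 26 8 20 10 13 8 5 6-2 6-9 4-1 5 6-1 6-7 4-51 14-4 4-8 10-6 3-32 2-28-2-10 2-6 5-4 6-8 22-4 8-30 25"/></g><g data-elev="1400"><path d="M277 422l-13-18-6-3-4 1-1 2 0 18"/><path d="M229 412l6-2 5-6 0-6-4-3-10-1-7 4 0 4 3 5z"/><path d="M323 396l3 1 5-5 19-29 0-9-4-6-4 0-2 4-6 16-11 22z"/><path d="M16 296l22 9 10 1 10-2 5 2 2 4-5 6-1 4 8 18 5 6 24 13 5-1 1-6-10-20-9-14-1-2 6-4 8 0 5 4 7 10 6 3 7-3 4-6 1-10-2-8-15-26 0-8 6-16-2-4-10-6-3-4 0-6 3-20-2-6-3-3-16-4-12 2-4 5-9 18-6 9-27 21-8 4"/><path d="M400 259l-15 5-3 2-1 4 6 18 5 3 8 0"/><path d="M181 38l3 16 7 24 19 13 5 7 9 22 6 6 8 3 36-12 32-1 12-3 4-3 3-14-1-6-9-12-7-14-15-18-3-8"/></g><g data-elev="1500"><path d="M16 277l12 9 8 0 5-4 9-16 7-6 2-4-3-3-4 0-18 6-18 9"/><path d="M201 38l5 24 4 8 10 9 17 11 7 7 4 1 6-4 1-8-7-10-5-22-10-16"/></g>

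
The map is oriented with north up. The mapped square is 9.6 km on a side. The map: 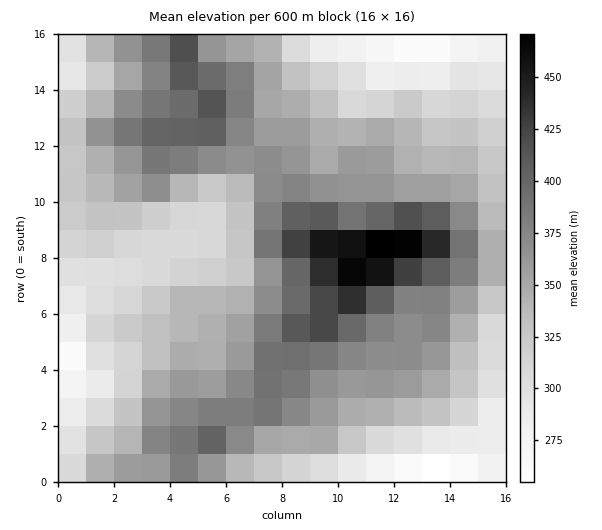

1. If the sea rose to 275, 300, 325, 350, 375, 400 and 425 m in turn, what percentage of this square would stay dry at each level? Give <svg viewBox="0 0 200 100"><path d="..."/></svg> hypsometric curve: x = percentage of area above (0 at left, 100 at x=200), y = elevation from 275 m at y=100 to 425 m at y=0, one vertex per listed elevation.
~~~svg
<svg viewBox="0 0 200 100"><path d="M192 100l-19-17-38-16-42-17-44-17-28-16-11-17"/></svg>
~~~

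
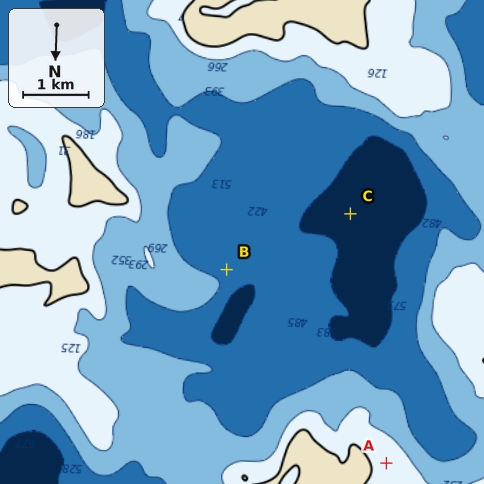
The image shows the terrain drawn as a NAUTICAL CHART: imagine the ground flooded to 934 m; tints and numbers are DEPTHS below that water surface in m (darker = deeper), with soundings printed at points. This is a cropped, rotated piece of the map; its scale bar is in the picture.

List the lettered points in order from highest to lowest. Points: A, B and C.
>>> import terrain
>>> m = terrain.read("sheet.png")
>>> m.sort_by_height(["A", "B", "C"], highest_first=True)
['A', 'B', 'C']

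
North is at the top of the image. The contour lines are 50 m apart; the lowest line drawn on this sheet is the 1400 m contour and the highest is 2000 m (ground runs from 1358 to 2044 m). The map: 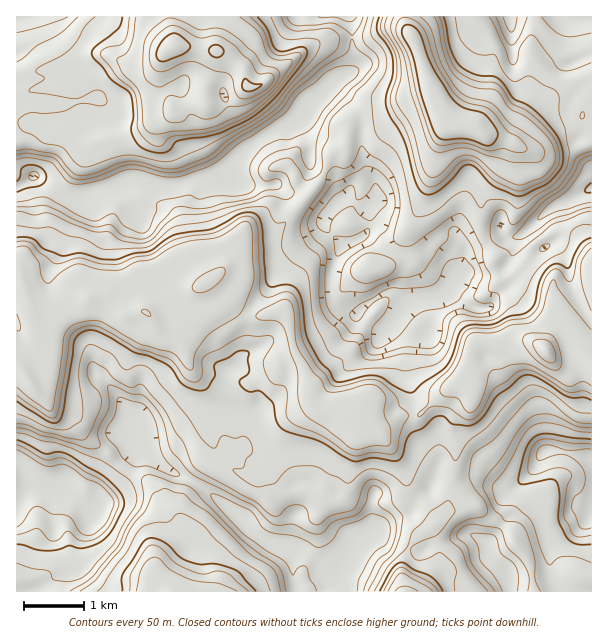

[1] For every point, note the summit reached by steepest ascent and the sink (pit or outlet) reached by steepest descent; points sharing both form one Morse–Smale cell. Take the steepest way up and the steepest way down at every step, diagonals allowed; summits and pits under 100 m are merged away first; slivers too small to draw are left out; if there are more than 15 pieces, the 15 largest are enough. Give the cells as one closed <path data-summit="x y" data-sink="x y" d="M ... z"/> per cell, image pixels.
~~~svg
<path data-summit="203 285" data-sink="95 510" d="M176 272l-9 0-21 8-4 4-3 6 0 9 4 13-15 2-18-16-11-2-31 11-15 12-12-1-9-7-10-33-2-4-4 1 0 189 6 3 8 13 5 4 12 3 12 0 4-3 23 22 9 5 5-16 18-18 19-29 13 8 21 16 29 14 34 26 24 24 11 6 19 6 8-38-1-24 4-4 12 0 15 10 10 1 18 16 12 22 3 3 17-11 22-9 6-10 16-15 9-24-1-4-17-17-6-12-3-15-2-2-9 1-21 12-9 0-11-8-4-10-38-1-8-11 0-14-4-13-11-18-6-32-5-9-9 0-14 4-15 0-6-3-30-31-12 4z"/><path data-summit="449 122" data-sink="458 278" d="M432 92l-21 5-27 12-18 1-13 6-4 4-3 27-5 4-6 0-4 4-6 15 0 3 11 7 8 17-12 10-8 12 0 5 4 7 14 14-11 30 0 24 11 11 15 4 26 18 15-15 12-16 9-3 13 0 12-4 14-18 6-21 6-5 17-7-6-18 0-27 19-25 12-29 0-2-15-6-11 0-10-8-26-6-5-5z"/><path data-summit="203 285" data-sink="33 176" d="M311 163l-3 11-4 8-7 6-7 4-14-8-31 2-29-10-19 2-21 8-14 0-16-6-14-2-24 10-18 4-9 4-10 0-11-4-16-12-12-4-16 12 0 85 4 1 2 4 10 33 9 7 12 1 15-12 9-1 10-6 20-4 21 18 16-3-4-5-1-16 7-10 21-8 9 0 22 14 9-3 19-17 8-23 9-9 32-4 6-2 23-27 15-18 5-9z"/><path data-summit="173 47" data-sink="33 176" d="M348 16l-177 0-1 10 4 20 15 0 32 6 23 19 3 16-19 17-39 0-34 17-24 15-15 3-24 3-17-12-10 0-8 4-4 0-20-10-16-2-1 64 7-2 9-8 6 0 28 18 15 2 9-4 23-5 19-9 14 2 16 6 14 0 31-10 9 0 14 5 0-14 10-13 23-18 36-16 7-7 2-8 28-26 12-5 4-3 0-47z"/><path data-summit="203 285" data-sink="458 278" d="M324 172l-5 11-38 45-6 2-32 4-9 9-8 23-16 15 30 32 6 3 15 0 14-4 9 0 2 2 9 39 11 18 4 13 0 14 8 11 38 1 4 10 5 6 6 2 9 0 21-12 11 0 2-21-8-26 2-31-13-12-6 0-6 6-26-18-15-4-10-8-2-12 1-15 11-30-14-14-4-7 0-5 8-12 12-10-8-17z"/><path data-summit="170 591" data-sink="95 510" d="M137 448l1 4-6 13-10 14-24 24-7 18-18 24-5 21-29 22-3 4 262-1-4-13 0-28-25-8-11-6-24-24-34-26-29-14-21-16z"/><path data-summit="449 122" data-sink="510 17" d="M591 16l-186 0-1 4 4 10 10 18 12 39 15 30 8 7 23 4 10 8 11 0 28 14 9 0 27-23 17-6 5-5 1-9 8-8z"/><path data-summit="173 47" data-sink="17 18" d="M170 16l-152 0-2 2 0 104 17 2 20 10 4 0 8-4 10 0 12 10 8 2 36-6 40-22-1-15-10-21 2-19 2-6 10-8z"/><path data-summit="546 351" data-sink="591 510" d="M570 334l-10 2-15 13-18-9-20 2-3 3-2 11-5 6-24 11-4 4 3 10 0 12-16 23 0 39-4 19 25-2 24 10 9 0 20-15 15-22 16 0 31 8 0-96z"/><path data-summit="546 351" data-sink="458 278" d="M486 244l-16 6-6 5-6 21-14 18-12 4-13 0-9 3-20 25 8 2 10 10-2 31 8 26-1 21 6-1 30-27 12-6 9 2-2-15 2-18 4-8 54-3 17 9 3-8 12-14 0-6-7-22 0-11-23-10-8-6-4 0-11 6-6 0-5-8-3-16z"/><path data-summit="449 122" data-sink="591 510" d="M561 451l-16 0-4 4-5 10-19 21 0 17-3 7-26 32 4 12 16 18 2 20 82-1 0-130-11-5z"/><path data-summit="449 122" data-sink="33 176" d="M404 16l-55 1 3 7 2 24-2 23-4 3-12 5-28 26-2 8-10 7 10 15 4 27 4 6 10 4 7-17 4-4 6 0 5-4 3-27 8-6 27-5 27-12 22-5-15-44-10-18z"/><path data-summit="405 591" data-sink="591 510" d="M477 478l-26 2-1 21-5 11-11 14-14 8-6 6-6 11-6 19 1 20 2 2 105-1-2-19-16-18-4-12 26-32 3-7 0-17-16 2z"/><path data-summit="449 122" data-sink="591 188" d="M591 140l-9 6-25 6-23 0-21-8-13 29-19 25 0 27 5 17 8-2 9-8 6 6 12-3 30-27 40-20z"/><path data-summit="449 122" data-sink="95 510" d="M20 464l-4 1 0 126 19 1 33-26 5-21 18-24 3-11-8-4-23-22-4 3-12 0-15-5z"/>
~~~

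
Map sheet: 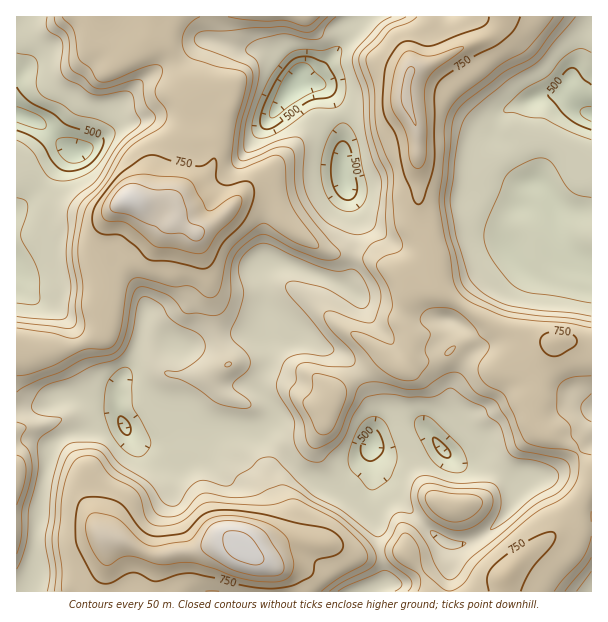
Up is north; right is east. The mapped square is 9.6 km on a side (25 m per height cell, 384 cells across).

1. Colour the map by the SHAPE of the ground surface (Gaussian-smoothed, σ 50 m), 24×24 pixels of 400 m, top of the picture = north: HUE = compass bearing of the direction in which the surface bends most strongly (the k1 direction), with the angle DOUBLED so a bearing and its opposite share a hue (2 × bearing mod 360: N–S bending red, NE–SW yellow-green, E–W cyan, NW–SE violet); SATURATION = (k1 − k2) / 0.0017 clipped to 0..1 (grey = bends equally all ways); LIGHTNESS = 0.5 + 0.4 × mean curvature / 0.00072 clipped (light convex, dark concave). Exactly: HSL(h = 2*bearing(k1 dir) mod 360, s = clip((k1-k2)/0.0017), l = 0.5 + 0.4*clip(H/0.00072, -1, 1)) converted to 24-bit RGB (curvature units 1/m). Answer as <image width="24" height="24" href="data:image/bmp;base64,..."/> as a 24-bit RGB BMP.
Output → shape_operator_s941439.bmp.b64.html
<image width="24" height="24" href="data:image/bmp;base64,Qk32BgAAAAAAADYAAAAoAAAAGAAAABgAAAABABgAAAAAAMAGAAATCwAAEwsAAAAAAAAAAAAAKGBsPRiazcONv2pBR3FJiGpCgHw4hTNFgzdRzGNVlObYN/fj34zZ7T30DHQSIi4FW60ANtxHZySDxnG+17alYnCE1oaaMo9ZBCZLMxi3zD9B2caSYVG/jsP63ND7mWz1ob7jqs/cteLXnzi2mE2bfKvI0tv5UhT/1fbbLTKNHHFogWbJ05KlvXayknac68G/ARJtEiPbmT3M0+3ZqOPPLW14WUKckDDX3Nrx1+P0rH3SkEG/g56/xu7piBOFE1iR+sKYMwAQms4XADMLKRPs0ZCvq3+d39WqCCxeBSORdt5rpbxxv3FPN6l2ER8iZs9EXchHjUk5jSs9iNSPU/HRdAgRfTxdM6RabQBI1PT319X23NjzADMzcNlC5ZTg77mbTTT/ACFV5NCgWsdold/WqxmPRkqATMguYTsfcWQxfaZUxOQYOw0Nb5teUn2rlGSSDvPJffNzkBkX/ygQhyt9KWMkHyYP96eJ8IajABkz2/LZ5OzDUSBNjT5ghn5zcoJkboZuZol/tKdufxxR2tFDPa8sH01bnz1fj8lkRIQXgysVkJBaux1ReEofIIg3U/1w4SZoHoqNO30MyakRMQs6uaJRgIt5f4B5doRrfIBcbHtbaCyL89DIcNtyDhApP8IvqddrTQNCfsiUcVBphTaTz+/tpsrdZcGrXI0wjzi5uW22vr5sPQ97jLmFfnhygFphnGlPasydQjmLdhyMt+Kp7LCiGCJvPLRUjEIoQrNveE5NcCctT8qBqcOIWKhRh2o+nn43LEQZT4Eysp5ZJUpyqGtkomCHcGGnf9BhXYYzQymPYdbKv81+47rPmxm4mjJtgduGQKZ0QTF5pZvGWsyVn558qFBChFc/tZrQx6XfYT6vjH4gC3hMeLOMZJKqc1qr16XFhJHWN1yGXtvATuNehxQxvCdjmtLew426r2nOK6DBfqq/o4adjG1/rHCEeXq5pLLpt7zu0VX/8NbyLNL2O6mgZUFAV2Y8jddDcEQ/fWV3bHxJVhcfI+E8uPjvoyF9tb6DVYqrwVnKaYozdbJqan66ur3glajkcE0eRR8Pnwg7ws2Q7cFwFBZJrkJ3b61oqMhrRXR+cWZ8f01pWsvZkuu6WBtczm9wuJ1NZDwYAtRlzv38Xa31HKT1u9AVqmgecEBZY1OVyagPxcWL7E9LKw45SMhReqhVrOCgNUCfZVacirfJcsmhfTwtMBcsv85IsYmSjavNVfeeVSMVdmQldGFFgnxQfHJSfFBnRD+UwvQ6pa18t1SmcmDQoGVOkLpIxeJuEB4lXnlKYjcOYzgFJtBTHkbTuebeonubvcuNI4G3TlCZgkV9j3pddohxeF9fe6WhOUN59MldqHxRZT1FuGFSb32yyebDsFFMhi6NNhA8hO/lzP/8UFTbQX3CjiI4xLJOze6rPxFlmZhfZ0x0g56AeGWGkGacloJxUU+IInLP/JTFQGSobt6jerS7Tsqv+5bnXHPHLXDnq++/SUmOXUKQVy1py0l6sb6G1vKpKBBTmndyW5SXknl3alqAeYteXpd4X5ujFbKxbVXc9tXyjoDanrHSYmGkK5mS95LPUJ+zhMldgjlIDypTjCBC3Vg6yr+B5up5EBc9nYV/Y4d2YIRzhkRthaZ2hamNP9muHj2gICR69OdStnRDkJFOqTtjXsc6Ajr/6rbevJdwoLc9DgQvu1FGUqsq9NWNw+KSDhpQjHx/pmp/T0hyZKaFg5SIsdzdiSFGJiENBS4Jyuh24ZG3kltkgm1p6dygADMleuI++ZvDyUqNCAUucTiXdNV0/P7Czsx4EhxVcYaEkXKMjHqleaWoibDAMQoCgwsUjYq/U8rKD2sZZmcG13dGgop10rCFbNATADMo42R4zX+wXCrXGh6g0mVU5P/Mwj1cJidQTnpibJ+fgpO2esyfV54ehlLMjM3RnkFHnIgRDjUdo4LAhcCIg4mCnpGB9byjEE9QAjkh4FtK3xaIHRlo18Kd7fa+gSqP0UmIMW40T4w1M1QWlngnmSZySJiEsDy30EHI4tjzbGHrCno9lLVoiKOxiKvM99Tk+CfbCCsnSEETPZszO9CQQc6q997Phi+dd7Y+35LKO3k4Np5BOqptO4NlZJOjHDFL4byWdaWFon+imn3AXs5lL4NFdlchaEcQnTZA/QjgLdhpApyUjs7uOmTZwup+0zX08qj9YkzOuYnK05eRKXmJSHauTVOP2xbnYedhio90c315kIZ7vo11aCtPfGZBlkczkWwuHm/HfPpjEk41DksqYOdw7UyfT7d+oa41ykJ2snp3x4aiRWO5MXlt"/>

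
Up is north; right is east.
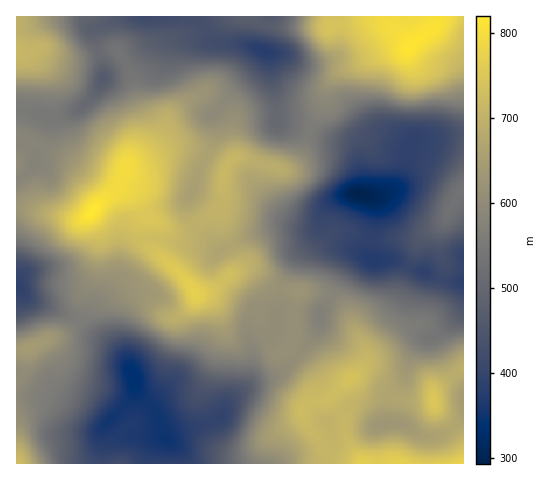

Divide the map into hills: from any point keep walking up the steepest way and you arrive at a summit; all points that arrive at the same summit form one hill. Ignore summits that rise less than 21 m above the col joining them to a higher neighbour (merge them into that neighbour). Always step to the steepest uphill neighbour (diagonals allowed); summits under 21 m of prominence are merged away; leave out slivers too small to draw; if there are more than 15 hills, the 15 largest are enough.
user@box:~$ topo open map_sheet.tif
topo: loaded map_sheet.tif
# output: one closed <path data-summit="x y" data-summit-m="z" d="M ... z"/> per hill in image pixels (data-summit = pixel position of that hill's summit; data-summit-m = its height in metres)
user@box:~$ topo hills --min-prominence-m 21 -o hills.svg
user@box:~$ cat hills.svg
<path data-summit="92 210" data-summit-m="820" d="M267 16l-179 0 2 9 5 3-1 8 10 31 0 11-10 17-13 13-27 10-38-8 0 176 13 14 48 19 12 12 16 11 2-1-14-14-3-11 1-3 23-27 6-9 8-24 12-13 14-2 27 6 20 0 19 8 25-14 21-7 18-4 27 3 8-5-5 16-18 17-12 21-3 9 0 18-6 22-4 6-17 13-3 27-7 15 13-8 23-8 34-36 5-11 3-15 28-51 7-5 14 4-1-10 5-29-1-19-6-5-9-2 3-14-3-23-6-11-9-4-16-2-51-18 0-14-5-30-2-21-2-4-8-6z"/><path data-summit="195 293" data-summit-m="773" d="M319 225l-8 5-27-3-18 4-21 7-25 14-19-8-20 0-27-6-14 2-7 6-9 14-5 19-9 12-16 16-4 9 5 14 31 30 8 16 4 17 16 16 12 31 12-8 42-14 8-15 19-19 5-16 2-21 17-13 4-6 6-22 0-18 3-9 12-21 18-17z"/><path data-summit="351 378" data-summit-m="739" d="M361 255l-8 3-8 9-23 44-4 18-9 14-29 30-23 8-20 13-9 9-8 15-42 14-9 5-5 10 0 17 121 0 14-5 17 1 9-3 7-10 0-9-4-15 18-14 4-2 10 1 17 15 9 0 1-28 16-14 6-21 9-17 6-4 13-3 27-27 0-26-30-6-38-17-22 1z"/><path data-summit="411 46" data-summit-m="815" d="M463 16l-194 0-6 12-3 19 7 5 3 5 2 21 5 30 0 14 51 18 16 2 9 4 5 7 2 9 2 21-2 11 15 3 16-6 11-15 5-23 10-15 18 0 29-5z"/><path data-summit="463 189" data-summit-m="534" d="M463 134l-28 4-18 0-10 15-4 20-4 10-10 9-18 5 4 7 0 16-5 29 1 11 25 0 42 18 15 4 11-1z"/><path data-summit="29 348" data-summit-m="645" d="M18 287l-2 0 0 109 33 4 15 9 18 15 12 5 8-1 27-28 5-8 1-11-6-16-18-20-22-14-12-12-48-19z"/><path data-summit="17 50" data-summit-m="715" d="M87 16l-71 1 1 92 37 9 27-10 13-13 10-17 0-11-10-31 1-8-5-3z"/><path data-summit="463 463" data-summit-m="782" d="M405 376l-2 5-16 14-2 28-6 1-17-15-12-2-22 16 4 15 0 9-7 10-9 3-17-1-13 4 177 1 0-47-21 18-9 2-9-1-20-12-10-1 6-27 6-15z"/><path data-summit="434 400" data-summit-m="752" d="M463 310l-22 22-9 6-11 2-7 10-7 17-1 14-6 15-5 27 9 1 20 12 9 1 9-2 22-18z"/><path data-summit="17 463" data-summit-m="728" d="M32 396l-16 1 1 67 84-1 3-12-1-24-4 2-12-2-33-25-12-4z"/>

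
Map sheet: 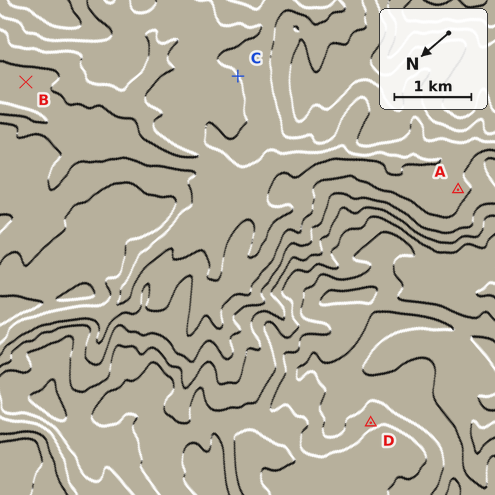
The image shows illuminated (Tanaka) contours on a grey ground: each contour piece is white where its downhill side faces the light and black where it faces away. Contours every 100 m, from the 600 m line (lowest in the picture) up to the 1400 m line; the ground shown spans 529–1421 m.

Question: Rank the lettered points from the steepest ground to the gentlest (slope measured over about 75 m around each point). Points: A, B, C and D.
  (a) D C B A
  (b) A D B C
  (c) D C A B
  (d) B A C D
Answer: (c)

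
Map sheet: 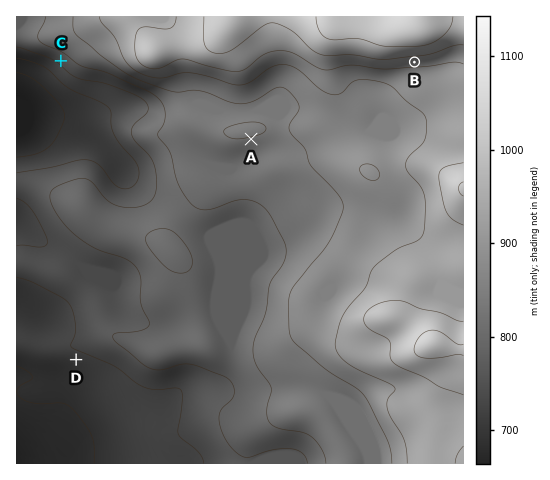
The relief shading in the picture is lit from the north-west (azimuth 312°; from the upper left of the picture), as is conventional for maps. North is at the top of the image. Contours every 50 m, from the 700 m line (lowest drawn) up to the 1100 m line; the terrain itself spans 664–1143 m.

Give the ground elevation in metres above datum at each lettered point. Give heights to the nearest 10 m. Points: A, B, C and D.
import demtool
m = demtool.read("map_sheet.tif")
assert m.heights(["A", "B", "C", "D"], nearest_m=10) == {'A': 900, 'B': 1020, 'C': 820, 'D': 740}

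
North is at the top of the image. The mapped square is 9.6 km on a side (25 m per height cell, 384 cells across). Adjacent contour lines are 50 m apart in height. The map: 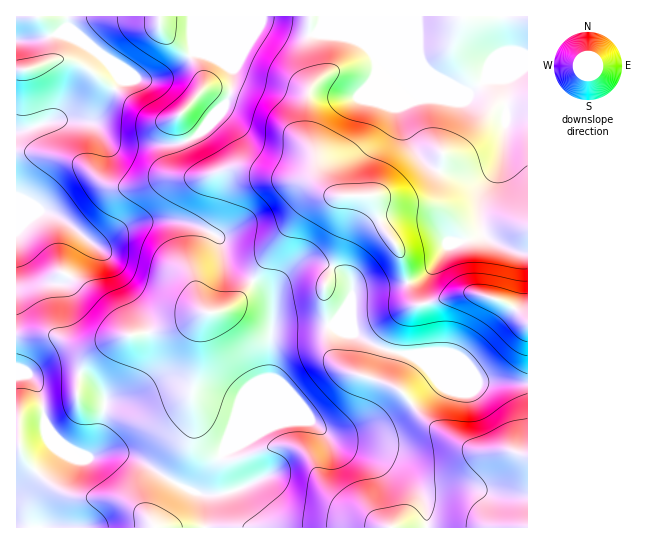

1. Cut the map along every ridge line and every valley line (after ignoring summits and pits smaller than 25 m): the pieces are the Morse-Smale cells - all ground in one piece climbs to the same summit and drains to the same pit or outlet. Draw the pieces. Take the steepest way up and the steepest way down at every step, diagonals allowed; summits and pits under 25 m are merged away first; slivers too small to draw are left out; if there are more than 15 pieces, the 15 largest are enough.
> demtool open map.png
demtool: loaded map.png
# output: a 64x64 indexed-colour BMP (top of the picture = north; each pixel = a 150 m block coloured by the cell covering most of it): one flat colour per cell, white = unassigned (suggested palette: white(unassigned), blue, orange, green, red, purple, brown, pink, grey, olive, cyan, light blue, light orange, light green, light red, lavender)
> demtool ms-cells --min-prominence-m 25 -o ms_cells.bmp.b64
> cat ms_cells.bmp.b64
<image width="64" height="64" href="data:image/bmp;base64,Qk12CAAAAAAAAHYAAAAoAAAAQAAAAEAAAAABAAQAAAAAAAAIAAATCwAAEwsAABAAAAAAAAAA////ALR3HwAOf/8ALKAsACgn1gC9Z5QAS1aMAMJ34wB/f38AIr28AM++FwDox64AeLv/AIrfmACWmP8A1bDFAJmZmZmZmZmZmZmZmTMzMzMzMzMzMzMzMzMzMzMzMzMzmZmZmZmZmZlpmZmZMzMzMzMzMzMzMzMzMzMzMzMzMzOZmZmZmZmZlmaZmZkzMzMzMzMzMzMzMzMzMzMzMzMzM5mZmZmZmZZmZpmZmTMzMzMzMzMzMzMzMzMzMzMzMzMzmZmZZmZmZmZmaZlEMzMzMzMzMzMzMzMzMzMzMzMzMzOZmWZmZmZmZmZmRERDMzMzMzMzMzMzMzMzMzMzMzMzM5mWZmZmZmZmZrtEREMzMzMzMzMzMzMzMzMzMzMzMzMzmWZmZmZmZmZru7REQzMzMzMzMzMzMzMzMzMzMzMzMzOWZmZmZmZma7u7tERDMzMzMzMzMzMzMzMzMzMzMzMzM5ZmZmZmu7u7u7u0REQzMzMzMzMzMzMzMzMzMzMzMzMzZmZmZma7u7u7u7tEREMzMzMzMzMzMzMzMzMzMzMzMzNmZmZmZru7u7u7u0RERCMzMzMzMzMzMzMzMzMzMzMzM2ZmZmZma7u7u7u7REREQiMzMzMiIiMzMzMzMzMzMzMzZmZmZmZru7u7u7tERERCIiIiIiIiIiIzMzMzMzMzMzNmZmZmZmu7RES7u0REREQiIiIiIiIiIiIzMzMzMzMzM2ZmZmZmVERERES7RERERCIiIiIiIiIiIiMzMzMzMzMzZmZmZlVVVEREREtEREREQiIiIiIiIiIiIjMzMzMzMzNmZmZmVVVVRERERERERERCIiIiIiIiIiIiIjMzMzMzM2ZmZmZVVVVUREREREREREQiIiIiIiIiIiIiIzMyIiIiZmZmZlVVVVVERERERERERCIiIiIiIiIiIiIzMiIiIiJmZmZmZVVVVVREREREREREIiIiIiIiIiIiIyIiIiIiImZmZmZlVVVVVEREREREREQiIiIiIiIiIiIiIiIiIiIiZmZmZmZlVVVURERERERERCIiIiIiIiIiIiIiIiIiIiJmZmZVVVVVVVREREREREREIiIiIiIiIiIiIiIiIiIiIlVVVVVVVVVVREREREREREQiIiIiIiIiIiIiIiIiIiIiVVVVVVVVVVVERERERERERCIiIiIiIiIiIiIiIiIiIiJVVVVVVVVVVUREREREREREIiIiIiIiIiIiIiIiIiIiIlVVVVVVVVVUREREREREREQiIiIiIiIiIiIiIiIiIiIiVVVVVVVVVVRERERERERERCIiIiIiIiIiIiIiIiIiIiJVVVVVVVVVRERERERERERBIiIiIiIiIiIiIiIiIiIiIlVVVVVVVVRERERERERERBESIiIiIhERESIiIiIiIiIiVVVVVVVVVERERERERERBEREiIiIhERERERIiIiIiIiJVVVVVVVVEREREREREQRERERIiIhERERERESIiIiIiIlVVVVVVVUREREREREQREREREREREREREREREiIiIiIiVVVVVVVURERERERERBERERERERERERERERESIiIiIiJVVVVVVRREREREREREEREREREREREREREREREiIiIiIlVVVVUREUREREREREERERERERERERERERERERESIiIiVVVVUREREURERERBEREREREREREREREREREREREiIiJVVVURERERERERERERERERERERERERERERERERESIiIhEVERERERERERERERERERERERERERERERERERERIiIiEREREREREREREREREREREREREREREREREREREREiIiIRERERERERERERERERERERERERERERERERERERESIiIhERERERERERERERERERERERERERERERERERERERIiIiERERERERERERERERERERERERERERERERERERERESIiIREREREREREREREREREREREREREREREREREREiIiEiIhERERERERERERERERERERERERERERERERESIiIiIiIiERERERERERERERERERERERERERERERERESIiIiIiIiIRERERERERERERERERERERERERERERERERIiIiIiIiIhEREREREYiIiIiBERERERERERERERERERIiIiIiIiIiEREREREYiIiIiIiBEREREREREREREREREiIiIiIiIiJ3cREREYiIiIiIiIgREREREREREREREREiIiIiIiIiInd3d3d3iIiIiIiIiIERERERERERERERESIiIiIiIiIid3d3d3d4iIiIiIiIiBERERERERERERERIiIiIiIiIiJ3d3d3d3iIiIiIiIiIERERERERERERERIiIiIiIiIiInd3d3d3d4iIiIiIiIiBEREREREREREREiIiIiIiIiIid3d3d3d3eIiIiIiIiIERERERERERERESIiIiIiIiIiJ3d3d3d3d4qqqIiIiIgRERERERERERESIiIiIiIiIiInd3d3d3d6qqqqqIiIiBERERERERERERIiIiIiIiIiIid3d3d3d6qqqqqqiIgRERERERERERERIiIiIiIiIiIiJ3d3d3d6qqqqqqqoERERERERERERERIiIiIiIiIiIiInd3d3d6qqqqqqqqIhERERERERERERIiIiIiIiIiIiIid3d3eqqqqqqqqqoiIhERERERERESIiIiIiIiIiIiIiJ3d3eqqqqqqqqqqiIiIiEREiIiIiIiIiIiIiIiIiIiInd3d6qqqqqqqqqqIiIiIiIiIiIiIiIiIiIiIiIiIiIi"/>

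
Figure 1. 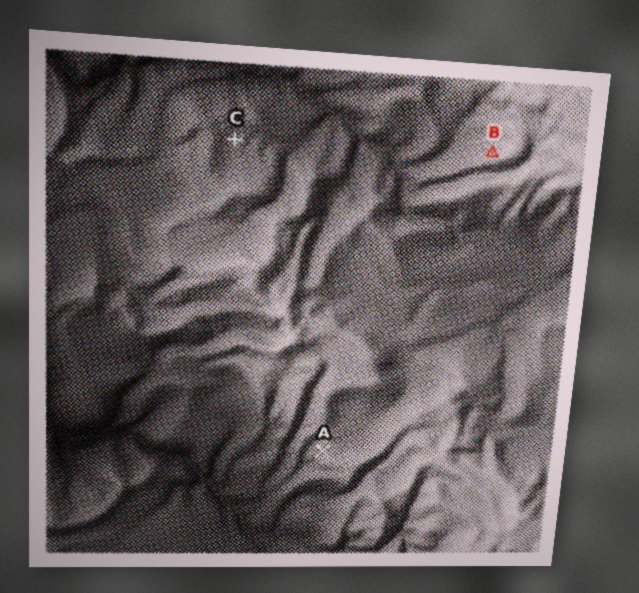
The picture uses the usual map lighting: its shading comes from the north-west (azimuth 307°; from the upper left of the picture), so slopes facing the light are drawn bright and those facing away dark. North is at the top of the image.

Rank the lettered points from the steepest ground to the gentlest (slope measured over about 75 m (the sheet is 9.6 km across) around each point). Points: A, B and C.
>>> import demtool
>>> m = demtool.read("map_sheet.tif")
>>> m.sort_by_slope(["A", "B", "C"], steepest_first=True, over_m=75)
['B', 'A', 'C']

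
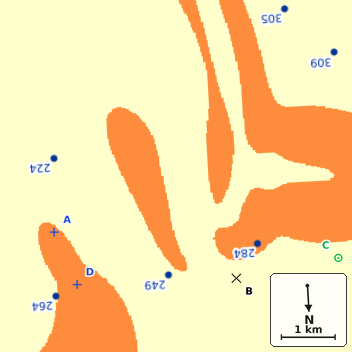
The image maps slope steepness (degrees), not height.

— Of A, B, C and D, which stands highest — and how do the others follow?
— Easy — C B D A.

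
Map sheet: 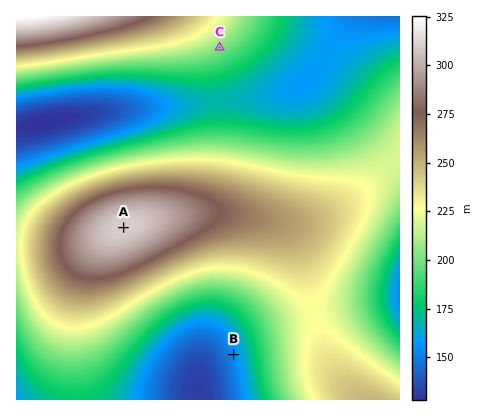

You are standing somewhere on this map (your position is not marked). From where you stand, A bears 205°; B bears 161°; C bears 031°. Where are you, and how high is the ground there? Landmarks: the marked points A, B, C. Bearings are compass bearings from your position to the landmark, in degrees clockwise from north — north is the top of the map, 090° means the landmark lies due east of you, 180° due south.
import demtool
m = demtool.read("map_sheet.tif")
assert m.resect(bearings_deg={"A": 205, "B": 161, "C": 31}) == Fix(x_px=161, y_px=145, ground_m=196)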